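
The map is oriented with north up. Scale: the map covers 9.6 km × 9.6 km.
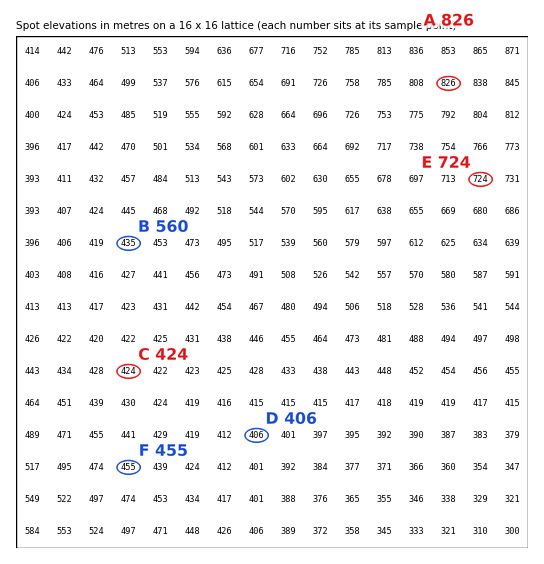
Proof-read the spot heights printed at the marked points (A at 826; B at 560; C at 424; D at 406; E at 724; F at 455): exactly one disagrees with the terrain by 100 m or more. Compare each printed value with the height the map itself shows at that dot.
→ B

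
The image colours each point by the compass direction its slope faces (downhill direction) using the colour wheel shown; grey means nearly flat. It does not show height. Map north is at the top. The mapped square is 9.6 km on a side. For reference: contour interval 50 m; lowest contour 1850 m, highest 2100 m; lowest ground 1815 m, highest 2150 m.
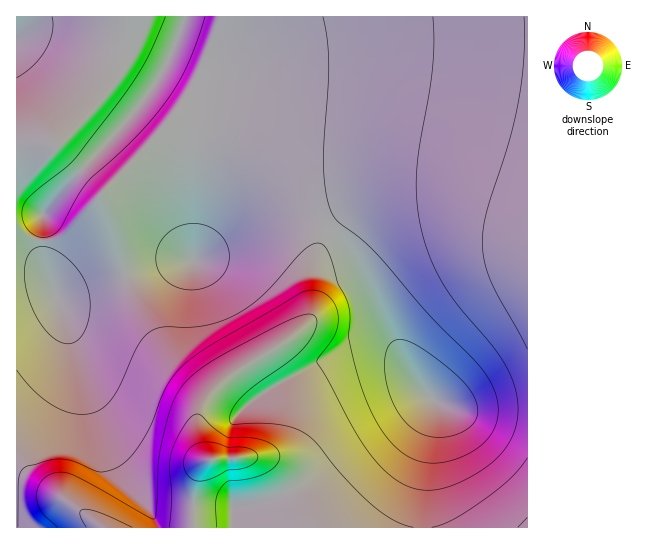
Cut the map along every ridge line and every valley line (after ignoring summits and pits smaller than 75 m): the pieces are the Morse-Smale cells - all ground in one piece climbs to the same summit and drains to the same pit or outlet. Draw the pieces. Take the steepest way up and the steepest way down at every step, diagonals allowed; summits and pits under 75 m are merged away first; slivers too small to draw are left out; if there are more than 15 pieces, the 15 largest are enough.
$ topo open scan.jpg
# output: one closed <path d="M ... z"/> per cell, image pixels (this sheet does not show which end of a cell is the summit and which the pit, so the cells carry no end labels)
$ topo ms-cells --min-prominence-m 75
<path d="M527 16l-510 0-1 474 22 2 23 5 41 31 89 0 2-2 2-41 6-19 7-5-7-11-4-16 0-15 3-9 8-13 15-16 67-42 18-17 4-11-1-33 4-17 12-28 15-17 27-15 17-5 28-4 45 4 66 20 3-1z"/><path d="M430 192l-44 4-27 9-17 11-15 17-12 28-4 17 1 33-4 11-18 17-60 37-22 21-8 13-3 9 2 23 9 19-7 5-6 19-2 43 335-1 0-310-57-18z"/><path d="M27 491l-11 0 1 37 84-1-40-30z"/>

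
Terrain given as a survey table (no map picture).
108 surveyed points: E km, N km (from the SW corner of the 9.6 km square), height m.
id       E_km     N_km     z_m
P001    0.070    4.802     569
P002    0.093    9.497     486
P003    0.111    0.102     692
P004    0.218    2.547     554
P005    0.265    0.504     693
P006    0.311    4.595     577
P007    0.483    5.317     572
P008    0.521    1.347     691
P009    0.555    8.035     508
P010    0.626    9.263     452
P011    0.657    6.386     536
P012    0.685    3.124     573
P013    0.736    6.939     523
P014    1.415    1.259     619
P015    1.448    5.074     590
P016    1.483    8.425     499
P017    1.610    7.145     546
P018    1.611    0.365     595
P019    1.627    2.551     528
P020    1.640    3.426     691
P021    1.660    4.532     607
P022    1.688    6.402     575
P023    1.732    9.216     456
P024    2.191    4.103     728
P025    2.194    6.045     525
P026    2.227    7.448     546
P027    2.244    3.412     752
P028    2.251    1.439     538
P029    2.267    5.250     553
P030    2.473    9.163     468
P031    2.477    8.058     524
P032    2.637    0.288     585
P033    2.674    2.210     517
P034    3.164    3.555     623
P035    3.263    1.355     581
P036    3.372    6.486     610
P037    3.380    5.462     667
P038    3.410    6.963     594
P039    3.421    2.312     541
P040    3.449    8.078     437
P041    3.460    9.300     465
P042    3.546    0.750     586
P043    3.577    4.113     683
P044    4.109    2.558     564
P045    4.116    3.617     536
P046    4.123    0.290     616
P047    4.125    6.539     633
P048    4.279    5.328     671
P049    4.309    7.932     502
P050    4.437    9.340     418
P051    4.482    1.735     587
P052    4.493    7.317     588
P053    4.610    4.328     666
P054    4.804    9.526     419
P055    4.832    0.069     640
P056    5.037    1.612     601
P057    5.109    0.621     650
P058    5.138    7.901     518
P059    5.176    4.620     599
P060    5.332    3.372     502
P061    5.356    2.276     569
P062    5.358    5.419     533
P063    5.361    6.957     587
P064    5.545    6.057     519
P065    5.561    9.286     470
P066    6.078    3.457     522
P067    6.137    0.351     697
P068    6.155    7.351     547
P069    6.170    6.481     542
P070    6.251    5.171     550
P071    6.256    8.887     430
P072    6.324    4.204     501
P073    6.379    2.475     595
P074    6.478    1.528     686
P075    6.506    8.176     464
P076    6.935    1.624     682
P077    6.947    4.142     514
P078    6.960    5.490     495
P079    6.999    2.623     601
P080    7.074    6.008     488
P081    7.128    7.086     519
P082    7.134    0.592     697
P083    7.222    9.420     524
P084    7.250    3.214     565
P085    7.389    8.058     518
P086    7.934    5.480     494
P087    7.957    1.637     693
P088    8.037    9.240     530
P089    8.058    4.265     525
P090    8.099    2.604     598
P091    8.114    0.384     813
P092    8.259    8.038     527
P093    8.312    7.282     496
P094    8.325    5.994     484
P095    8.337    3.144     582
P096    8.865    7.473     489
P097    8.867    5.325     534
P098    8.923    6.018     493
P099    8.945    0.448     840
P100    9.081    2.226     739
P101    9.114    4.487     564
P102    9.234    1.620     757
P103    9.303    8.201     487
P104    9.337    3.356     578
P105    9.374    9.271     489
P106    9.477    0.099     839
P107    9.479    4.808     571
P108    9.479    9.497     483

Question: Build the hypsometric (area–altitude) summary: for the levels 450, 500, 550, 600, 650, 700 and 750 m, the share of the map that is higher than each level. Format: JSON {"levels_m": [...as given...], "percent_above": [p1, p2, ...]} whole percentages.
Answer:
{"levels_m": [450, 500, 550, 600, 650, 700, 750], "percent_above": [96, 82, 54, 29, 18, 8, 4]}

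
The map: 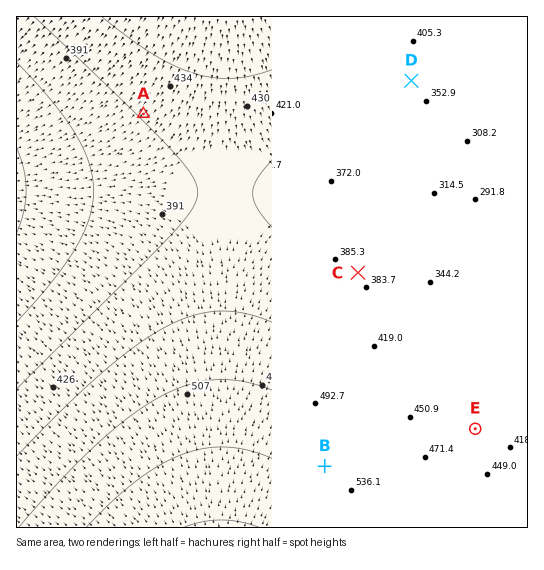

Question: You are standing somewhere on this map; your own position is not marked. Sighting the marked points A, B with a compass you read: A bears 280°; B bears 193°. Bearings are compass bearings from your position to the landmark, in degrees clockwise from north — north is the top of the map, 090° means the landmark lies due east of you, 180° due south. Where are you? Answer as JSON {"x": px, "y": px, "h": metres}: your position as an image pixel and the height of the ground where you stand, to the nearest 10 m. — {"x": 396, "y": 158, "h": 340}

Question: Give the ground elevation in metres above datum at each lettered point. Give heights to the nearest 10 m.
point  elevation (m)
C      380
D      370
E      420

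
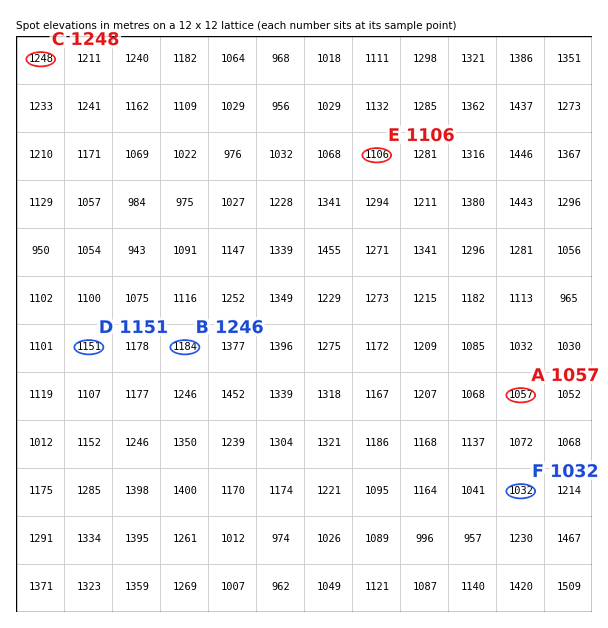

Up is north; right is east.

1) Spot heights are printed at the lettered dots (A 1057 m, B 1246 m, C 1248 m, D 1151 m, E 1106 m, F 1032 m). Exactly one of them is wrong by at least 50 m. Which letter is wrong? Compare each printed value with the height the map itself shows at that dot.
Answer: B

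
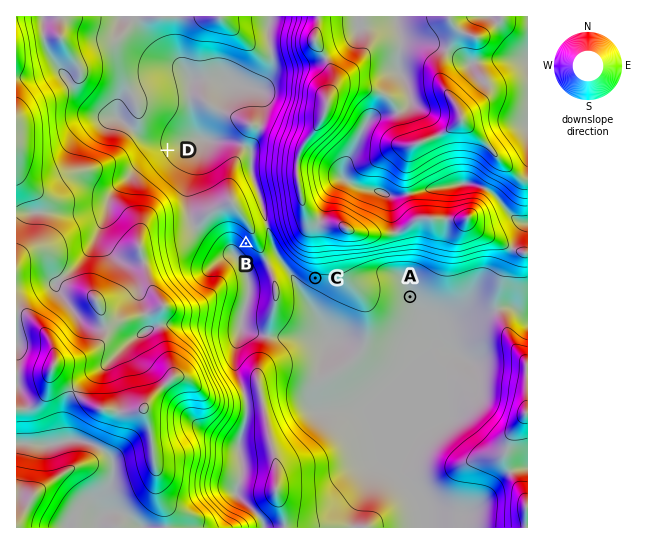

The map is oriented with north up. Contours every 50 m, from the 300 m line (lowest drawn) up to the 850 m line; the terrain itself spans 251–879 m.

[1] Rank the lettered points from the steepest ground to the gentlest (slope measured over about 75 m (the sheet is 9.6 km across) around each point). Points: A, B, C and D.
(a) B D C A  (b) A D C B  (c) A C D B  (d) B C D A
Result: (d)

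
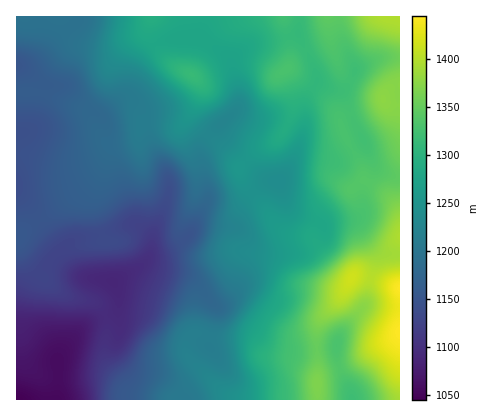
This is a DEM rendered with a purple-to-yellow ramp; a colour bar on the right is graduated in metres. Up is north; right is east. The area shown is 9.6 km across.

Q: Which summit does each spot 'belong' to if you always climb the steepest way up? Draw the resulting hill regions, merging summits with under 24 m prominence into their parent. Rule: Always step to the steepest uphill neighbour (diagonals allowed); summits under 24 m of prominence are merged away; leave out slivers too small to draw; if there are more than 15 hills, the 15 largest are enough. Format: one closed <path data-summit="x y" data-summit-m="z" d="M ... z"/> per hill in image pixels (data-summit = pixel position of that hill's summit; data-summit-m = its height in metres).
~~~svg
<path data-summit="400 332" data-summit-m="1445" d="M338 16l-322 0 0 384 384 0 0-222-16-5-8-5-22-44-10-28-8-6 10-2 9-16 0-4-15-34z"/><path data-summit="192 74" data-summit-m="1314" d="M194 38l-28 2-14 6-13 14-13 34-25 20 3 1 20-12 14 3 6 8 9 36 13 22 3 20-5 18-10 20-4 27 4-4 24-9 14-14 16-32-8-40 1-12 8-12 27-24 3-8-1-14-8-28-22-17z"/><path data-summit="400 16" data-summit-m="1399" d="M400 16l-62 0 2 18 15 34 0 4-8 14-5 4-6 0 8 6 10 28 22 44 8 5 14 4 2-1z"/>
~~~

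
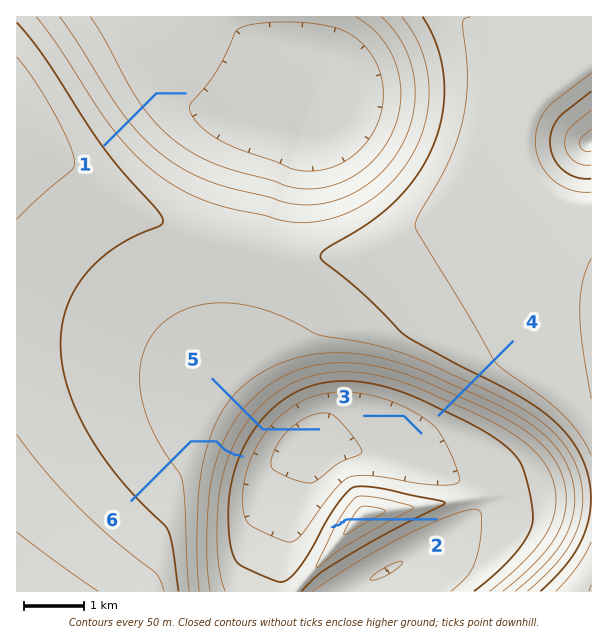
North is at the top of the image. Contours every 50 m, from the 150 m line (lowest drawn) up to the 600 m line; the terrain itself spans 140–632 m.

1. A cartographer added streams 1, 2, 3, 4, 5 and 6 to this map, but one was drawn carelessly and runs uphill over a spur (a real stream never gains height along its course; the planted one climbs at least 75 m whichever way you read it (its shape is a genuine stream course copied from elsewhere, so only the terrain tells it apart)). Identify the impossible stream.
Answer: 2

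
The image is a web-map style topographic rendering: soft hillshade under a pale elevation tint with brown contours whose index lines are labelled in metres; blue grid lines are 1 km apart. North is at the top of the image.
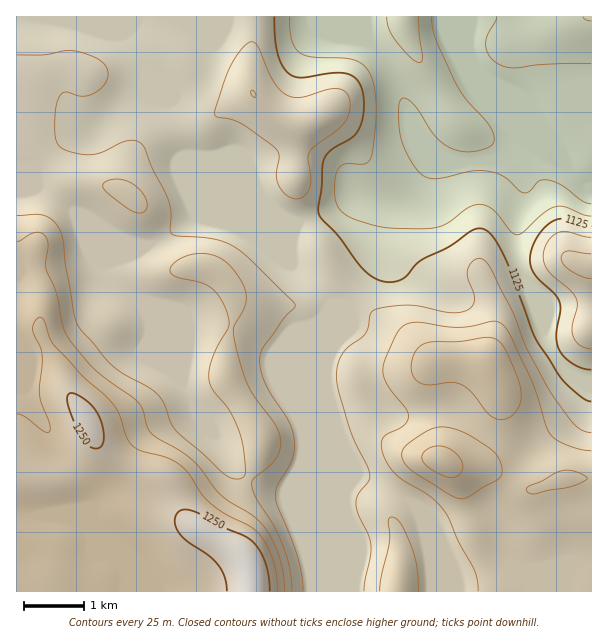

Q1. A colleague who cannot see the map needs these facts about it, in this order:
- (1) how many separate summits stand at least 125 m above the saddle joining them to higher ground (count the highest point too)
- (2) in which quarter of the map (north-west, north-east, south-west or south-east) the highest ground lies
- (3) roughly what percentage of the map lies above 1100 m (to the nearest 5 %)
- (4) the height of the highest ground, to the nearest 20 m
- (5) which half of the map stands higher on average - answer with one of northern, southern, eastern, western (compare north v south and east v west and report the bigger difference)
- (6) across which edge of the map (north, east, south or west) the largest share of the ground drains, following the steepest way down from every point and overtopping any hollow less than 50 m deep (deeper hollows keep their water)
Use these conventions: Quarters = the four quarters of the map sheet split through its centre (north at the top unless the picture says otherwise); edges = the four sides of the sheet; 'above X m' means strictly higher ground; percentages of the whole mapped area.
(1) Counting only tops that stand 125 m proud, the map has 1 summit.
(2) The highest ground is in the south-west quarter.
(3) Ground above 1100 m makes up about 85 % of the sheet.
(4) The highest point reaches roughly 1280 m.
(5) On average the southern half of the map is the higher ground.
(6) The largest share of the runoff leaves by the eastern edge.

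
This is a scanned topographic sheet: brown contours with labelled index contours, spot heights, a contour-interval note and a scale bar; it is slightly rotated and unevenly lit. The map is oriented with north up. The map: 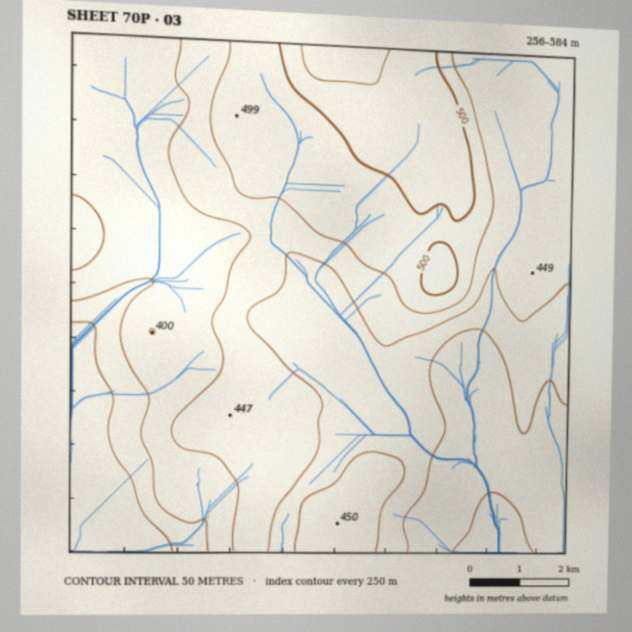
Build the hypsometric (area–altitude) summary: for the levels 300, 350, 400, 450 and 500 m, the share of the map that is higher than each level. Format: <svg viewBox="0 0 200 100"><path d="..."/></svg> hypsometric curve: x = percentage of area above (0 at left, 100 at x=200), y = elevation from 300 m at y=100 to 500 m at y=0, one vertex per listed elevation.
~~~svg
<svg viewBox="0 0 200 100"><path d="M189 100l-27-25-64-25-56-25-25-25"/></svg>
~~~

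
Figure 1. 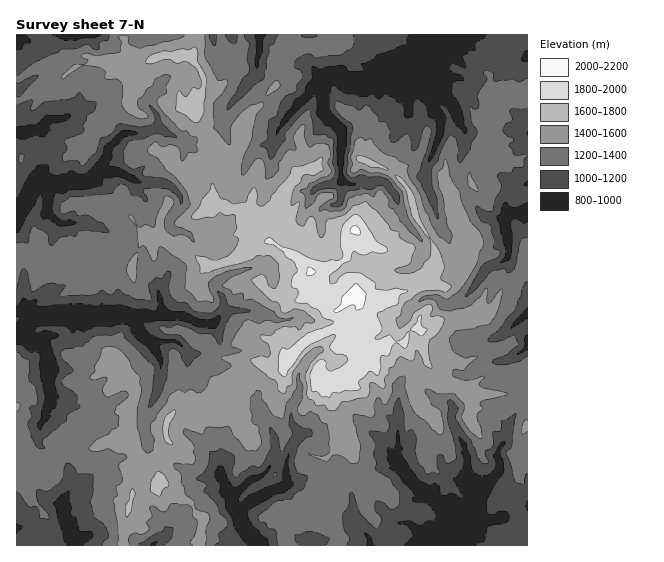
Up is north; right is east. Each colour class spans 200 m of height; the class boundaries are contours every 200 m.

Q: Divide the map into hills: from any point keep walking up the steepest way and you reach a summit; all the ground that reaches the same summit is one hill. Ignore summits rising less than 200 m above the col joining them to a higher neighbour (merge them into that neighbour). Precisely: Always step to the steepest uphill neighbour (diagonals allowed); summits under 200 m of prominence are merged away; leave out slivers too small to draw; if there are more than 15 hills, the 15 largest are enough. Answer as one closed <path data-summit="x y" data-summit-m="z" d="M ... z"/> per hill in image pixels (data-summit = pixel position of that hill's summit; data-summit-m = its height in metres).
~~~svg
<path data-summit="351 296" data-summit-m="2074" d="M527 34l-266 0-5 41-27 30-5 10-1 8-5 4-8 3-9 8-10 4-6 0-24-13-18 4-20 1-6-8-10-4-17-1-20-6 10-19-1-16 5-5 0-8-3-6 10-2 4-11-2-13-77 0 1 511 511-1z"/><path data-summit="189 109" data-summit-m="1709" d="M259 34l-116 0-8 7-14 2-12-2-7-7-8 0 1 14-3 8-5 5-6 0 3 6 0 8-5 5 0 21-10 14 21 6 17 1 10 4 6 8 20-1 18-4 24 13 6 0 10-4 9-8 8-3 5-4 1-8 5-10 27-30z"/><path data-summit="355 229" data-summit-m="2040" d="M381 181l-10 2-13-1-5 3-10-4-2 2-1 18-3 4-11 1-6 5 1 28 26 28 15-4 20 7 25 0 10-7 7-14 0-5-20-25-9-26-10-11z"/>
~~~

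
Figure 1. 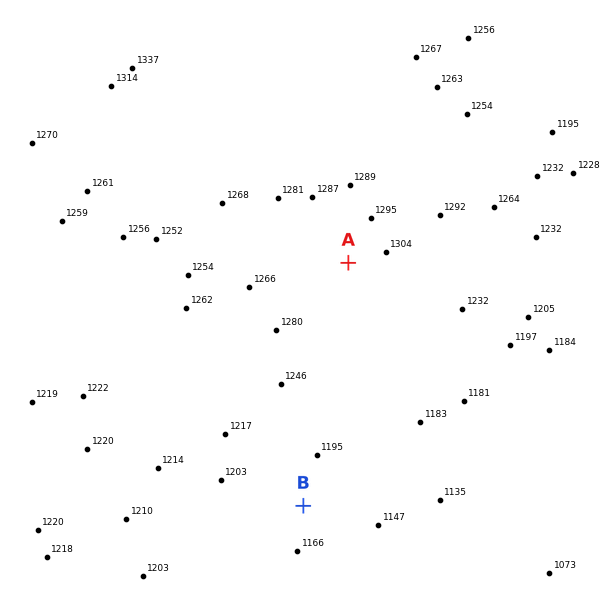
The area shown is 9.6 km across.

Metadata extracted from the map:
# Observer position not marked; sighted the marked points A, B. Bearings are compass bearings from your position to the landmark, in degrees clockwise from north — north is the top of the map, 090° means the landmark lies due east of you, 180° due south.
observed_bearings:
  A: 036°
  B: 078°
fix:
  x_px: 148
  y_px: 539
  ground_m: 1205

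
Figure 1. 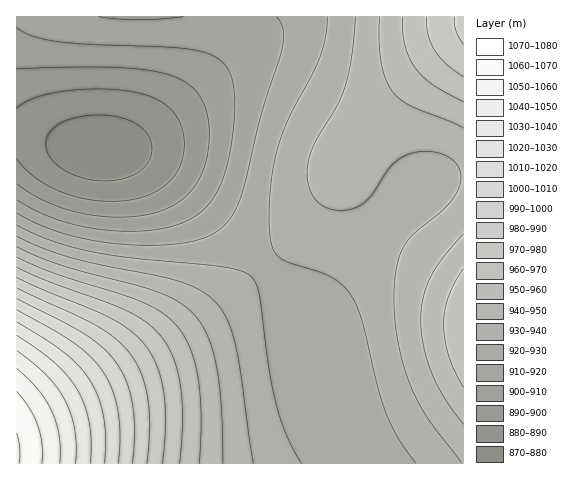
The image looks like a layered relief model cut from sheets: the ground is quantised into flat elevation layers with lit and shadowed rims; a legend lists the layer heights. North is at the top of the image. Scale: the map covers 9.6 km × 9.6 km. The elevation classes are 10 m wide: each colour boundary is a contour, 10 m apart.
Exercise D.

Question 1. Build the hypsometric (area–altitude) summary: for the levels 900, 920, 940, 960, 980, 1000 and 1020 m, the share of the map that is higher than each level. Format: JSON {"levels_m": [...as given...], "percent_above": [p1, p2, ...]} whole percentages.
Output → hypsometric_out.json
{"levels_m": [900, 920, 940, 960, 980, 1000, 1020], "percent_above": [87, 73, 39, 18, 11, 8, 5]}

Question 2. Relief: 875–1070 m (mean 940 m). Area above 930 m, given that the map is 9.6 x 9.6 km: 52.7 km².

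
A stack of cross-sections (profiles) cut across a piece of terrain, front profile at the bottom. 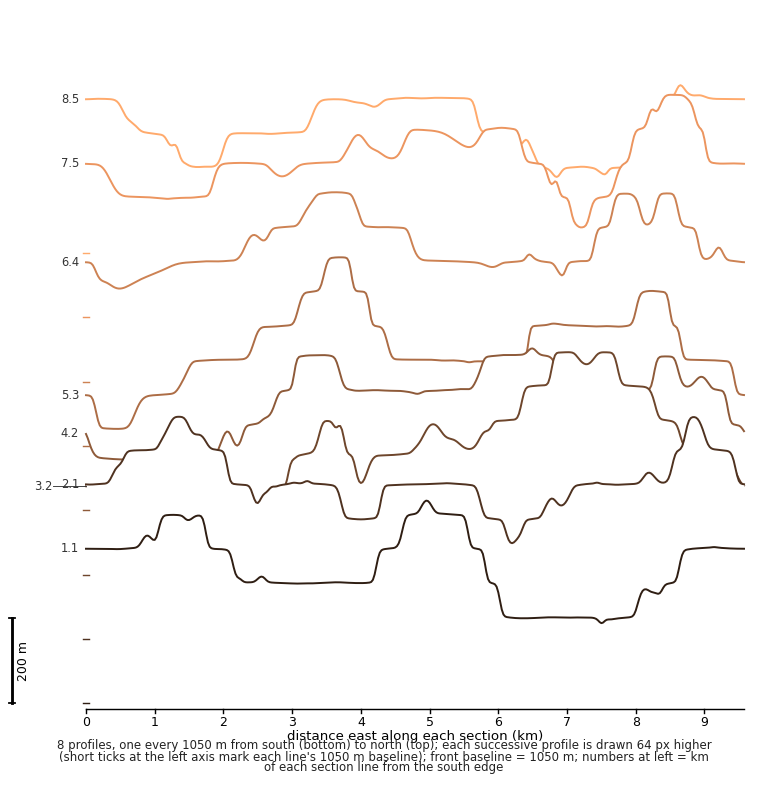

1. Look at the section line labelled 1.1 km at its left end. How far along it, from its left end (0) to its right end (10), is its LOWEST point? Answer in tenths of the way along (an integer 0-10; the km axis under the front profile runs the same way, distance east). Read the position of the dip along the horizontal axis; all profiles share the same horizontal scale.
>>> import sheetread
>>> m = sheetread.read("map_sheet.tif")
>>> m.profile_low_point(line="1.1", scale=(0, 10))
8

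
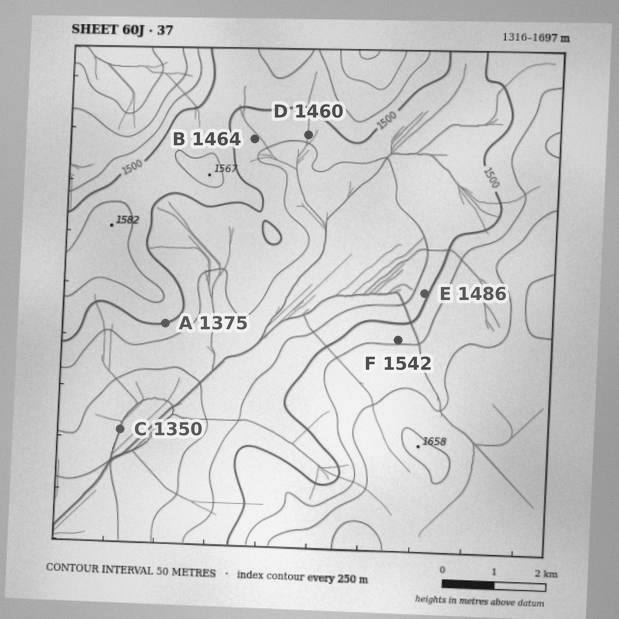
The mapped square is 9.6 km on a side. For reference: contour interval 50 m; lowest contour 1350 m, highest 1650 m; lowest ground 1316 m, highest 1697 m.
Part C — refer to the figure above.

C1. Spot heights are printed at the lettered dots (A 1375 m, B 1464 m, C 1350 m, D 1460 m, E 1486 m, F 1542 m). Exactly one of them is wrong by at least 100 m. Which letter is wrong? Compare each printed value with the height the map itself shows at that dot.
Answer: A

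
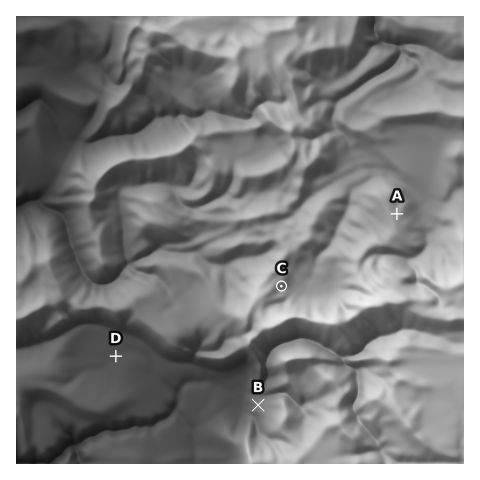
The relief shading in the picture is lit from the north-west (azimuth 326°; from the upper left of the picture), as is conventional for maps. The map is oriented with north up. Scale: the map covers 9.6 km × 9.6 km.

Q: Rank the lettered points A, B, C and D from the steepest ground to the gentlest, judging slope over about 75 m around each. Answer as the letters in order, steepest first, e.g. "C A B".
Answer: B C A D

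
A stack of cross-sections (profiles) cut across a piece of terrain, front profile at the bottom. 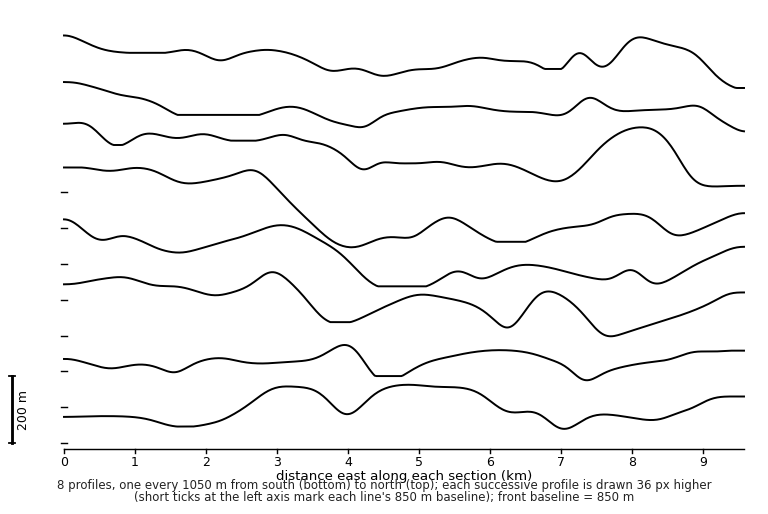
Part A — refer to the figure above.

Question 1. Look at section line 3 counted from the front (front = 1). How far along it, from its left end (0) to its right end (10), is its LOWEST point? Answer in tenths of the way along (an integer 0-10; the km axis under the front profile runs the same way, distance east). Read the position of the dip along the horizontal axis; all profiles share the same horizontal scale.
8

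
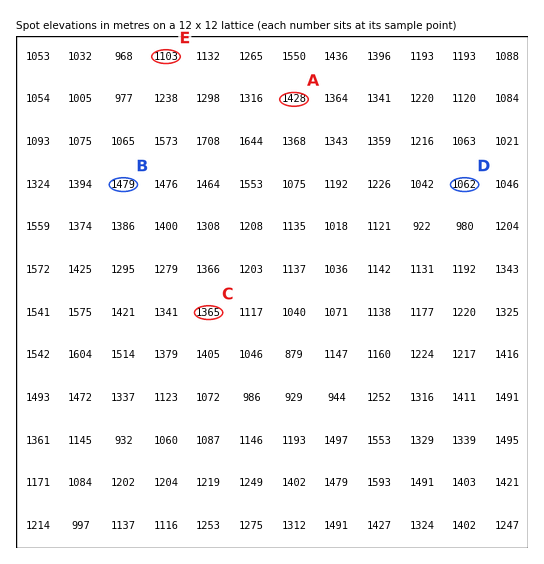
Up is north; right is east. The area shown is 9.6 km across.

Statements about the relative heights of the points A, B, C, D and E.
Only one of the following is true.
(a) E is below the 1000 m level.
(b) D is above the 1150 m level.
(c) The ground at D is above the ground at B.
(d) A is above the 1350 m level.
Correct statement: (d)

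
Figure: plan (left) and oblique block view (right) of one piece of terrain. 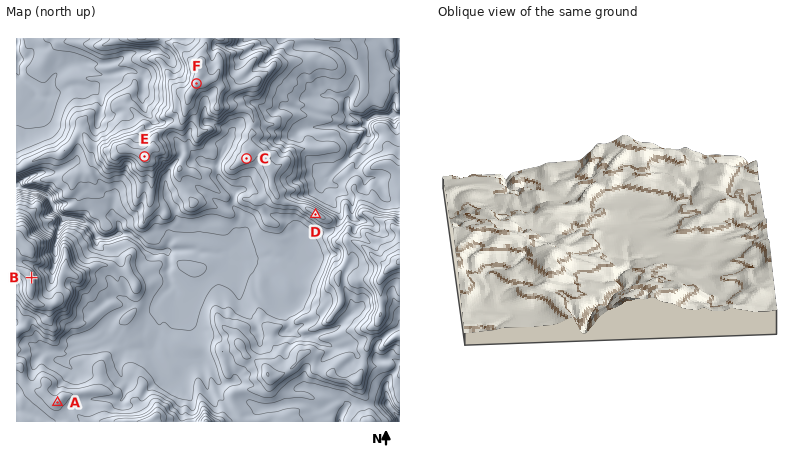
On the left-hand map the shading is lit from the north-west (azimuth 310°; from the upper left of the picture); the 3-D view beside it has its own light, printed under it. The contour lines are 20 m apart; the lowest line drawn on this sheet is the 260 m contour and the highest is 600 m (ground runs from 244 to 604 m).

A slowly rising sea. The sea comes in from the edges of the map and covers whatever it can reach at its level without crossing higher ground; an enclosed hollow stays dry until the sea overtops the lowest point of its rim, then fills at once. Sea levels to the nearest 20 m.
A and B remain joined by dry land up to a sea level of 420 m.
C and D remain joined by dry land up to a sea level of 440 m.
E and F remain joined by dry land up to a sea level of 500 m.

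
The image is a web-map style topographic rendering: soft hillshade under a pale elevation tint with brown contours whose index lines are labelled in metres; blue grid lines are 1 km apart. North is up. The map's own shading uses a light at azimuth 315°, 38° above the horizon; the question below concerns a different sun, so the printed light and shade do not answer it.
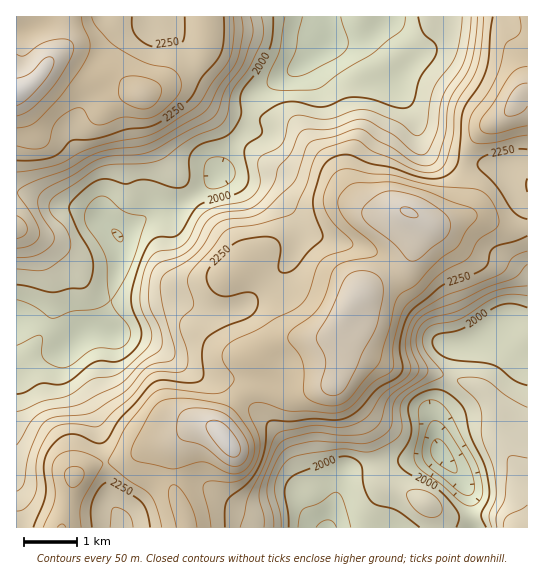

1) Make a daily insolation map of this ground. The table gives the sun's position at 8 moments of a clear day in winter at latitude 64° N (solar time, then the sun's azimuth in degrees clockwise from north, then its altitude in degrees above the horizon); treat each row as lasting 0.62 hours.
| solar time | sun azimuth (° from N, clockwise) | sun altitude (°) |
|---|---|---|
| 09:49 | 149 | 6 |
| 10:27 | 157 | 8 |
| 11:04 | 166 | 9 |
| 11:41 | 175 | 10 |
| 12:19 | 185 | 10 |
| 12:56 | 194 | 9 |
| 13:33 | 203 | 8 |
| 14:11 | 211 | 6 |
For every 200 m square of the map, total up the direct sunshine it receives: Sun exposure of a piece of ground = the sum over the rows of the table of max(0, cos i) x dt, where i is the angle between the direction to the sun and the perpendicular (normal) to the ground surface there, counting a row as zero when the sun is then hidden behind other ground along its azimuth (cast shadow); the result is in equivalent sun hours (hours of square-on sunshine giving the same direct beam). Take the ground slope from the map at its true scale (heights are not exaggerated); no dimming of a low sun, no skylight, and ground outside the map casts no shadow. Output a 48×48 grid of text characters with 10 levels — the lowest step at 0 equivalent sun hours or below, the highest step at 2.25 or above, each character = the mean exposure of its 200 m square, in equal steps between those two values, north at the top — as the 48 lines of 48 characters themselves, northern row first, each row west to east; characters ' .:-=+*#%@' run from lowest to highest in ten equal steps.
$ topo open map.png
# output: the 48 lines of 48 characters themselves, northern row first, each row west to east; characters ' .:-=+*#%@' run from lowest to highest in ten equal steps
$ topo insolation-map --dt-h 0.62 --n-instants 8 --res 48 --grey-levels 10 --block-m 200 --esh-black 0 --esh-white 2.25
=--::::..:---------::::::--:::-==-:::--::::::.:-
:.  ......::::::--------:::::::---...---:::::..:
     :::.......:-----===-::::..::....:-:.:::::.:
.  .:==:.     ..:-====+=-::..     .:::.....:::..
  .-++=::.     .:=+***+=-:.        ...    ..::. 
 .-++=---:.   ..-=*###+-:                  ...  
.-+*+===--:...:-=+**#+-:                   ... .
+***++==-----=++++++=:.                      ..-
#**++==-=+*#**###*+=-:..                ..   .-=
#*+++===+*#%%%%%%#*+=-:::.              .:...-+*
*+====+**##%@@@%%%#*=--:::              .:-=+#%%
++=-=+*%@@%%@@%%##*+-:.....              .=#%%%#
***++*%@@@@@%#*++==--:   ...             .=*##*+
#%%%%%@@@%%%#+=-:::::::. ....            .-===--
#%%%@%%##***+=-:...   .::.::.             ...:::
**##%%#**+==++=-:       .......              .:-
-=+*****++=-====:         ......             .:-
.:--====+===---:.        .::--::.::.       ....-
  ...::-=++-:..          .:-=+==---=-:.  .:::...
..   ...:==:.            .:-=+**+=====-::-===-::
+=-:..  .:-:     .      ..:::-=*#*+====+==+**+==
%#++=:.  .:.        ..:::::.    :=+==-=+*+=++***
%#*+=-:.....        .:---::.      :===+***+=-=+#
#*++=--:.....     ..:----:....    .:=++***++===+
**+==--::...:..::----=--::.:::.  .:-=+**#*##%%#*
**++===-:..::----==++=-::::::...::-=+*####%@@@@%
*+++++=-:::------=+++=-:.......:---=*%%%#%%@@@%%
=======-::-===::::--::...    .:===-=*%@@%%%%#+++
::------:::-==-:....        .:-=---=*#%%%%#*=---
..:--:..   .::--:..    .....:----===+++***+=--::
...:.         .--:.   .:---------===-:::---::::-
...             .::::::-====-----=-::.   ....::-
..                :-==----------===::.       .::
..                 .-----:--:::-+*#***+-.    ...
..                  .::::::----+#%@@@@@%*=:.   .
                     :-----=+**####%@@%#**+-:.  
                     :-+++*#%@@%#++===+++++=-:. 
            .:::.    .:=*%%@@@@%*+=:::=++=---::.
..         .:::---:   .-*@@@@@@%**+=:-=++=--::::
...      ..::--=+++:  .-*@@@%@@@%##*+==--++=-:::
...      .:--===+**+-:-+*%###@@@@%#*+=..:=++=:::
.:..    :---==+++*#%#*******####*+=--    :=++-::
::-:..:-+++=====+*#%@@#*++++++=--::.      -==-::
::-===+****+=-::-=+#@@#+======----:.      .---::
..:-=+*++*##+=::::=+**=-:--=-=---==-:      :--:.
 ..::=====+*+=-:.::===:..:-++==--=+++-:.    ...:
....:-----=====-:::---:.::-+++=--=++***=:....  .
....::::--------:::--------====--==++**+==+*+:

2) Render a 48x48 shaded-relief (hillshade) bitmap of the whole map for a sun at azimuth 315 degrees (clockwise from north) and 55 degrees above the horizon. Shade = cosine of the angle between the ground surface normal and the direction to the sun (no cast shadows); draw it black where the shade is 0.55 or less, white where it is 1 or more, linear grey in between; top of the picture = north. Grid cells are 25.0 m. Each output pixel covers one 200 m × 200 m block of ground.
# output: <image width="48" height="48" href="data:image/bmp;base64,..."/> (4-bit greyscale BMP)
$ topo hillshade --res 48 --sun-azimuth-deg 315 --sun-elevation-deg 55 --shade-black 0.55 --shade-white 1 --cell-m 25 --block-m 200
<image width="48" height="48" href="data:image/bmp;base64,Qk32BAAAAAAAAHYAAAAoAAAAMAAAADAAAAABAAQAAAAAAIAEAAATCwAAEwsAABAAAAAAAAAAAAAAABEREQAiIiIAMzMzAERERABVVVUAZmZmAHd3dwCIiIgAmZmZAKqqqgC7u7sAzMzMAN3d3QDu7u4A////ALzcl1aImqqqh2ZndURWaKqYiId3d4vNy7zcp1aImaqph3ZndUVmaJqYiIiHeKzdy8zMp0V4iJqph3ZlVVZ3eJqpiJqYeL3du8zLp0RneJqpiHZDI0aIiJqpmauoebzMu8y7qFRniImYd3YwADZ4eJqqmaqYiru7uszMuod4iIiId3YwABVmZomqmYiJqqq7qszcy6mqqZiHd3dRAARWVFZ3d2Vpqpqqqszdy6vMupmYeIh0AAJFVDNEVUNImZqqqczdy6vNy6qpiZl1QyIjRDNEREI3maqqmczdy7vN3Kqqqql2ZlMiMzRURERHmqupmczdzMzN3cu7u7l3d2VDMiJEREVnmqqpmczMzMzd7ty8u7qYd4d2VCEjIiRniZqpmbu8zMzN7tzLu7upiJmZh1IREAA2iJmZmau7zMvN7uy7u7qpmZqqqXQiEAAViaqZmaqqvMu97tzMu6qZmZqrqpdUMhJGmqqpmZmZvMy83tzMu6qZmJmqqph1VERomqqpmamIm8y83dy7u7uqmZmamZh2UzRomqqqmaqIiaurzcy6q7u7qqqqqZmGQgFHiImaqbqYeJmZq7u7qrvMu7u7upiHQQAkVWeZqqqYh4iJqqq7qqq7y7vMy5iHUgACMzV4mYmId3eJqqqrqpmau7u8zKmHZCACMiJGeHiHd3eKvLqqqZiImqq7zLqHZUISMyETRXd3d3eKzMuqqph4iaq7vMuYd2QjRDERNHd3eHZ6zdy7u6mIiZq7vMupmHVDRVQzRWZneHd5zd3N3MqYiJm7zMy6qYdUVWZlVUVWd3d5zd3d7dypmImrzMy7qZhlVWZmZUVWZ3eJvNzN7dy6qZmru7upmZh2VVVmZlVnd3iJq8u83dzLuqmqqpmIiYiHZmVmd3ZnhniImru83d3MzLqqqZiZmYiId3ZniIdnh2eIiJmr3d3N3Lu7qqqqqZmZmYh3iYdWZmaIh4iJvN3d3cu7u7u7u6qZqqmImXZURFZ4iHh3irzN3czMzLu7y7qqqqqImWVDMzVnh3iHZ5vMzMzMzLu8y6u8y6mZmlQzIiNWZneHZ4mru7vMzLu7uqrN25mZmlVDMhEkRFZ3Zniru7zMzLqqqprN25d4iXZVVDESMzNFVWebvMzMzMqZqZrN3JZVZ3d2d2QjMyEjNFaKq8zMzdypmZrM3KdURWZmeIdUVCESI0VpqrvLzNy5mZq8zMqFREVVaJl2VTISIzRoqru7vMy6qqq8zNy5djRFZ5mYdlQzMzNYq7u7u8y6qru83d3bmFREV4mZmYZUQyI2mru7u7uqqru83d3duZdUV4maqph2ZCETaKu7u7qZmau83t3dy8uFRomaqqqYdjEBRXmrvLqpmau83d3MzLynVXmaqqqpl1MRNFeavMu6mZq7zd3Lu7zKdmiZmaqqqXQiM0Z4m7u7upmrvN3LurvLqHiZmaqqqXUzREZ4iaqqu6mZrNzLqpq7qXiZmZmqqYZEREZ4iamZq7qZq8zLqomqqHiZiJmaqYZEVVV4iamIm7uZm8zLug=="/>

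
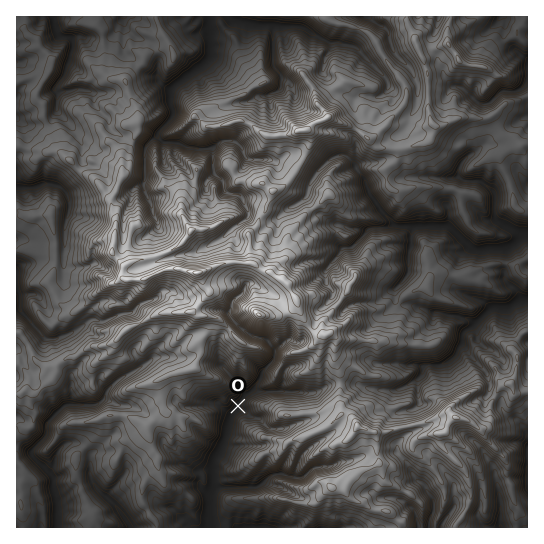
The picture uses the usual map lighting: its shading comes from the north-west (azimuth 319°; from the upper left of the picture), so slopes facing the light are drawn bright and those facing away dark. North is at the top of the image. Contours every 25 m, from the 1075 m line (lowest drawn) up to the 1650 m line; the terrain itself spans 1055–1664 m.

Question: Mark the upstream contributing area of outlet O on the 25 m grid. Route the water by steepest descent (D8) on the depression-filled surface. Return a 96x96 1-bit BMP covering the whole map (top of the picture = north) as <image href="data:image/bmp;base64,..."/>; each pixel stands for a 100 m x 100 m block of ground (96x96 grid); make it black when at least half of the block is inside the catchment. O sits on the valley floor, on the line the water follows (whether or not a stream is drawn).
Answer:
<image width="96" height="96" href="data:image/bmp;base64,Qk2+BAAAAAAAAD4AAAAoAAAAYAAAAGAAAAABAAEAAAAAAIAEAAATCwAAEwsAAAIAAAAAAAAA////AAAAAAAAAAAAAAAAAAAAAAAAAAAAAAAAAAAAAAAAAAAAAAAAAAAAAAAAAAAAAAAAAAAAAAAAAAAAAAAAAAAAAAAAAAAAAAAAAAAAAAAAAAAAAAAAAAAAAAAAAAAAAAAAAAAAAAAAAAAAAAAAAAAAAAAAAAAAAAAAAAAAAAAAAAAAAAAAAAAAAAAAAAAAAAAAAAAAAAAAAAAAAAAAAAAAAAAAAAAAAAAAAAAAAAAAAAAAAAAAAAAAAAAAAAAAAAAAAAAAAAAAAAAAAAAAAAAAAAAAAAAAAAAAAAAAAAAAAAAAAAAAAAAAAAAAAAAAAAAAAAAAAAAAAAAAAAAAAAAAAAAAAAAAAAB/GAAAAAAAAAAAAAH/+AAAAAAAAAAAAH//+AAAAAAAAAAAAP//+AAAAAAAAAAAAf//+AAAAAAAAAAAAf//+AAAAAAAAAAAA///+AAAAAAAAAAAD///+AAAAAAAAAAAP///+AAAAAAAAAAAP///8AAAAAAAAAAAP///8AAAAAAAAAAAP///8AAAAAAAAAAAH///8AAAAAAAAAAAP///8AAAAAAAAAAAH///8AAAAAAAAAAAH///AAAAAAAAAAAAD//+AAAAAAAAAAAAD//8AAAAAAAAAAAAD//8AAAAAAAAAAAAf//4AAAAAAAAAAAAP//4AAAAAAAAAAAAH//4AAAAAAAAAAAAD//wAAAAAAAAAAAAD//wAAAAAAAAAAAAH//gAAAAAAAAAAAAH//AAAAAAAAAAAAAP/8AAAAAAAAAAAAAD/wAAAAAAAAAAAAAA/gAAAAAAAAAAAAAAAAAAAAAAAAAAAAAAAAAAAAAAAAAAAAAAAAAAAAAAAAAAAAAAAAAAAAAAAAAAAAAAAAAAAAAAAAAAAAAAAAAAAAAAAAAAAAAAAAAAAAAAAAAAAAAAAAAAAAAAAAAAAAAAAAAAAAAAAAAAAAAAAAAAAAAAAAAAAAAAAAAAAAAAAAAAAAAAAAAAAAAAAAAAAAAAAAAAAAAAAAAAAAAAAAAAAAAAAAAAAAAAAAAAAAAAAAAAAAAAAAAAAAAAAAAAAAAAAAAAAAAAAAAAAAAAAAAAAAAAAAAAAAAAAAAAAAAAAAAAAAAAAAAAAAAAAAAAAAAAAAAAAAAAAAAAAAAAAAAAAAAAAAAAAAAAAAAAAAAAAAAAAAAAAAAAAAAAAAAAAAAAAAAAAAAAAAAAAAAAAAAAAAAAAAAAAAAAAAAAAAAAAAAAAAAAAAAAAAAAAAAAAAAAAAAAAAAAAAAAAAAAAAAAAAAAAAAAAAAAAAAAAAAAAAAAAAAAAAAAAAAAAAAAAAAAAAAAAAAAAAAAAAAAAAAAAAAAAAAAAAAAAAAAAAAAAAAAAAAAAAAAAAAAAAAAAAAAAAAAAAAAAAAAAAAAAAAAAAAAAAAAAAAAAAAAAAAAAAAAAAAAAAAAAAAAAAAAAAAAAAAAAAAAAAAAAAAAAAAAAAAAAAAAAAAAAAAAAAAAAAAAAAAAAAAAAAAAAAAAAAAAAAAAAAAAAAAAAAAAAAAAAAAAAA="/>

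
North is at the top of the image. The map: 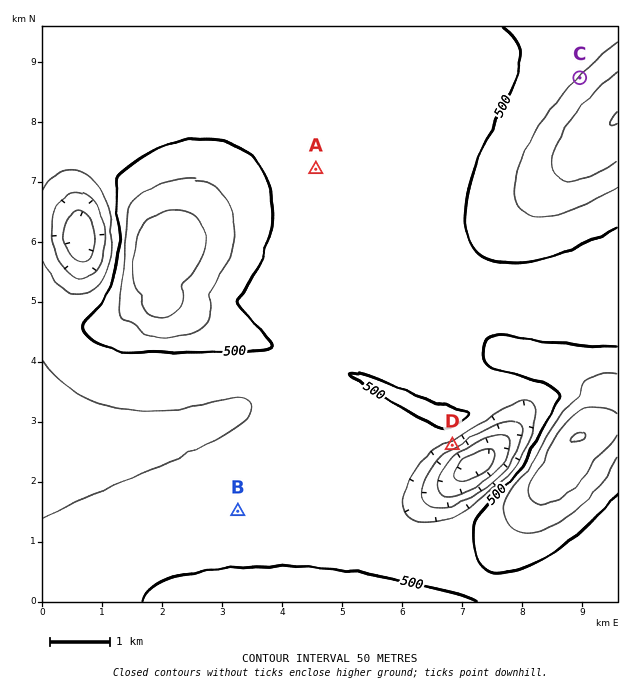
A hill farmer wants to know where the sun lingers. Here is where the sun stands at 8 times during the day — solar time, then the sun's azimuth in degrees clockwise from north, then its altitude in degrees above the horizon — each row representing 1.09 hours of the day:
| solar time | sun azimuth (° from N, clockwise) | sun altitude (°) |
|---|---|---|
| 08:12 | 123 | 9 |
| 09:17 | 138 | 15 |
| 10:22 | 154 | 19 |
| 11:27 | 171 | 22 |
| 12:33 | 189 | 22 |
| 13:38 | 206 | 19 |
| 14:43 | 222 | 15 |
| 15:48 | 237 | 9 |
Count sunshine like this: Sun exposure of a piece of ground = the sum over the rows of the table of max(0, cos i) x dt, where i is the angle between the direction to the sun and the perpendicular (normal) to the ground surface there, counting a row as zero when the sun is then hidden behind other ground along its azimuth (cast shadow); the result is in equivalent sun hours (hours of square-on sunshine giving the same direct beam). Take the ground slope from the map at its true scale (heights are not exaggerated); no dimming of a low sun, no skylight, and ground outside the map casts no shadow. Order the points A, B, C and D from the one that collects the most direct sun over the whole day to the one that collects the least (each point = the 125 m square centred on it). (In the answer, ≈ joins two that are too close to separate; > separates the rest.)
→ D > A ≈ B > C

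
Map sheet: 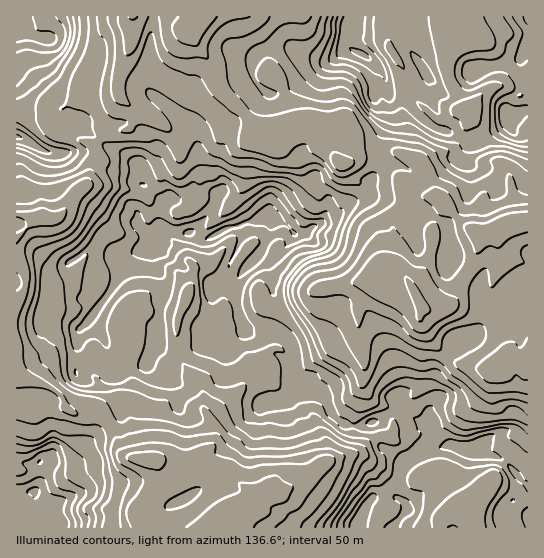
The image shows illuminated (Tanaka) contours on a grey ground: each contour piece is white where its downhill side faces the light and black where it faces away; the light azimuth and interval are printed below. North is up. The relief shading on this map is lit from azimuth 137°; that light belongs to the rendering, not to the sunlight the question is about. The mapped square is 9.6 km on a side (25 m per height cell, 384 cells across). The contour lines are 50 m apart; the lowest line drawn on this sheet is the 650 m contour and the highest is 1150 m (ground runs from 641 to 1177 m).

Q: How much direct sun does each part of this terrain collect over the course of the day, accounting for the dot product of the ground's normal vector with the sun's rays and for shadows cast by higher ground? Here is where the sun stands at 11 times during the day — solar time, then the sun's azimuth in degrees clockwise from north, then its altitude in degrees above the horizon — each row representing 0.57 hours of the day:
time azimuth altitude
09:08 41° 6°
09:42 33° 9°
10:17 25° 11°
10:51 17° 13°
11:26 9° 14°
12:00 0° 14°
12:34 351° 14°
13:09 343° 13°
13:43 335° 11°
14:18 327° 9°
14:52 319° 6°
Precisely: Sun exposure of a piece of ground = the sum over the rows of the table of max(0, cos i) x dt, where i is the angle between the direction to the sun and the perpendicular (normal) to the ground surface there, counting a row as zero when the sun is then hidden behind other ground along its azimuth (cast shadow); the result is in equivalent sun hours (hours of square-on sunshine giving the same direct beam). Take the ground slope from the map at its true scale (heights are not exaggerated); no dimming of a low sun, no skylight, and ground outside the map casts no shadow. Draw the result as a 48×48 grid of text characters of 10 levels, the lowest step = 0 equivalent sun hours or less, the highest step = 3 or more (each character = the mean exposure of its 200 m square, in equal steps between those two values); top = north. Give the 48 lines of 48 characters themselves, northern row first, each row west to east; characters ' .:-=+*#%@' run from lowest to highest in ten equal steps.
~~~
==+**+====++*=-::=*#****+***+++:------=-==-:::..
-=+*=--=+++++====*#***#*****+=+--=:--===----:-::
  ...:-=+==++++**++++**+=+****=**+-:====:-++==++
     .:==-+*++*##*--=+=::-=+*+..+%#-:=+==*%%#*+-
:   ..----+*=+##**----::..:::.   :*+::++=***+=:.
:.  .::::-++=++*++=----=-::.     .-+-:-+=--.  ..
:.  :::----==++++++:::-==-..    .::==::-=.   :--
 .:::---==::-=++++*=..:--:.     .:.:--:.:.  =@#+
:----===+*+:.:+++=+*+....           :=::..::=#%%
+====++==+**=::+*+--*-    ...        .+-++-==--.
@#+=-:-==--+##=-++++=::-===-:....      =*+**-..:
=@@%#=:-*%@%##*==+++-----==-::-::.       :=-   .
  +@@#+:-*@@%*+++***+##+====-::.:.       .      
      .:--+##*+++*%%%@@@%**#%-.:-=-:.   .:.     
       .-==-+*****#@@%%@@@@%###%#+-.::.    .    
       .:--=+*%@##@@%#@@@@%++%@#=--::.          
.     -+*#*::#%%+++==#@@%#***%%%*=---:.  .. ... 
     :=***#@*=:::+=:+%%###*****=:..:=++-.....   
.   .-+*#+++**++%%-*@@#++#%@@+=.   .---=+.      
-=***##%+-:=*+%@@+#@#-..:+#@+-:...::::.:=:     :
=%%@@%%++=--+=:::*+    . .-::::::..::----==:-=*#
+*%@@@*++++=--:     :.=-:.  ..:::....:-==+++***+
--+*%*-===-:. .    :-+=:.      .......:=--=*++=-
=-+=-:=--=-:::   .-+--         ...::  .--:-+=++=
=-=::-=--:   .:. **==.  :      .:::-:...::++=+++
:=-:-===+.  .-:..-=.-: .:.   .-++====::  :======
-*-=--=*-.  ::::-:  :--:-+-::--=+++==-::.:-==---
++===-*+..:---:-=-::-++=-*#=-=--=***=--=++===---
==-=+#+.:--=*+-=+=-=-+****##====-=*##++%@@#+=---
-:----..-=--====------==+*##+===-+**#%##%%#+=---
:..:-:..-=-=-:==--:-:....:+**===-=**#%%*=::::::-
-:::-::::-=+-:--::--:  :=-=+**+*==**#%%#:.  .:-:
-:::-=-::-+=----.....-::-=-*%@#*+++*##%@*-:::---
:. .:-=:-+: .-=-. .::.-====**%@*+**#%@@%%%*+--++
*+-   ..      .-=:.  :====++*+++**#@%##%@@%#%%#*
+++-            .  .:+**+-::-=-*#+*+++##*+#%%@@@
:---.    :::..:::..:---:::   =+*#%+:+**=--+#%%@@
*++**=--:::... .:-.:-:       .*#@@+::++++*#%@@#*
***#*%%#=.        ...     .   .-: .:---=#%@@@@@@
%#@@@**+-.                        ---==+%@@@+-++
@@@%#**+-        ...             .=##*+-:-+==++*
#%*++==+++:...:---:             --:*+:      .-++
=--.-==-=#%#+=+-:::..       .:-+***=..:-:.    =+
@%*=+**+==+==---==--:.    .:-=+##@#+-==-:.    :-
*+=#@%+-:-:::=++=-:::::.::-===*%%@*+**=:..:.:++-
.-=*=:  .-.-=+=-:.....-++++++*%%%-..++-:.---*#==
+=--====------:...:--===+***#%%%+:-+-:::==-=+=-=
--=+==--:-+--=:..:::==+**+++**+*--*+.:-=++==::=-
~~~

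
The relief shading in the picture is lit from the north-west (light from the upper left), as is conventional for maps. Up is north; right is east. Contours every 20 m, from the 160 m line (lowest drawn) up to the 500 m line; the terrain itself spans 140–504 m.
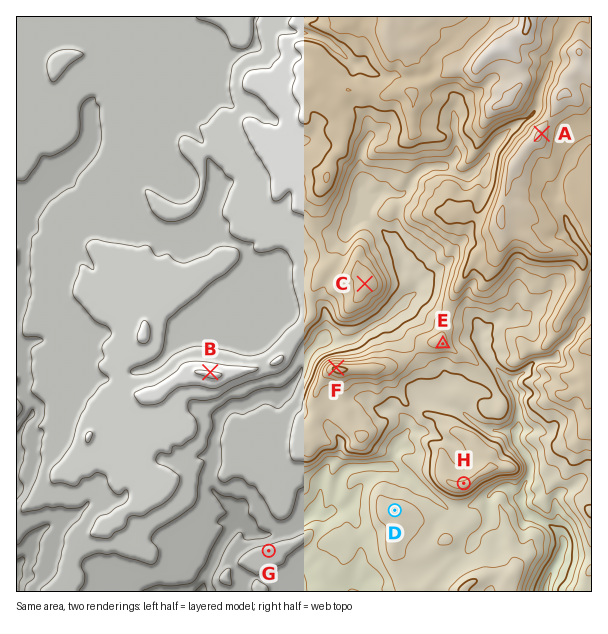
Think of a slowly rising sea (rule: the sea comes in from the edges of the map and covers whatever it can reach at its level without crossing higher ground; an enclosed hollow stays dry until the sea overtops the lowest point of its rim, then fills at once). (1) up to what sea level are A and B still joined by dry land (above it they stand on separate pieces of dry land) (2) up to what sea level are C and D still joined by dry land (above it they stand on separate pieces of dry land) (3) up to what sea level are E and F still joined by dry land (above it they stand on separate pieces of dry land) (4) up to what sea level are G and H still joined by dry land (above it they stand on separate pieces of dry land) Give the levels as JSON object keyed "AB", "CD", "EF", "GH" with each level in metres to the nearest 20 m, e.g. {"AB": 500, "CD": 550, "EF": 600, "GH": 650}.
{"AB": 320, "CD": 260, "EF": 340, "GH": 240}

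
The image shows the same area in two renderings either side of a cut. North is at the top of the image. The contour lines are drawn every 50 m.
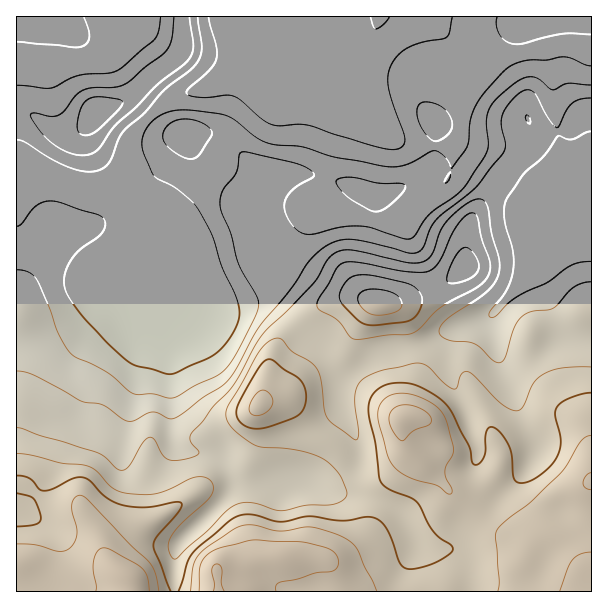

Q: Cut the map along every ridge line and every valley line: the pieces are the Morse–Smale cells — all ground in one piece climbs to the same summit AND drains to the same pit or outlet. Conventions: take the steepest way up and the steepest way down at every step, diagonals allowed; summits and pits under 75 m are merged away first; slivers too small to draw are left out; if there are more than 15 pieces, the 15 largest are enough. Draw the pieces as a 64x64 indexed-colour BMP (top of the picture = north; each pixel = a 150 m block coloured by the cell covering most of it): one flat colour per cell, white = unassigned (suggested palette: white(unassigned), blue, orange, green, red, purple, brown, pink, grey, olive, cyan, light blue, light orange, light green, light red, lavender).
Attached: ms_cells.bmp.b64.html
<image width="64" height="64" href="data:image/bmp;base64,Qk12CAAAAAAAAHYAAAAoAAAAQAAAAEAAAAABAAQAAAAAAAAIAAATCwAAEwsAABAAAAAAAAAA////ALR3HwAOf/8ALKAsACgn1gC9Z5QAS1aMAMJ34wB/f38AIr28AM++FwDox64AeLv/AIrfmACWmP8A1bDFADMzMzMzMzMzM3d3d3d3d3d3d3d3d3d3d3ciIiIiIiIiMzMzMzMzMzMzd3d3d3d3d3d3d3d3d3d3dyIiIiIiIiIzMzMzMzMzMzN3d3d3d3d3d3d3d3d3d3d3IiIiIiIiIjMzMzMzMzMzM3d3d3d3d3d3d3d3d3d3d3ciIiIiIiIiMzMzMzMzMzMzd3d3d3d3d3d3d3d3d3d3ciIiIiIiIiIzMzMzMzMzMzN3d3d3d3d3d3d3d3d3IiIiIiIiIiIiIjMzMzMzMzMzMzd3d3d3d3d3d3d3d3ciIiIiIiIiIiIiMzMzMzMzMzMzM3d3d3d3d3d3d3d3ciIiIiIiIiIiIiIzMzMzMzMzMzMzN3d3d3d3d3d3d3dyIiIiIiIiIiIiIjMzMzMzMzMzMzMzd3d3d3d3d3d3dyIiIiIiIiIiIiIiMzMzMzMzMzMzMzM3d3d3d3d3d3IiIiIiIiIiIiIiIiIzMzMzMzMzMzMzMzN3d3d3dyIiIiIiIiIiIiIiIiIiIjMzMzMzMzMzMzMzM1VVVVVVUiIiIiIiIiIiIiIiIiIiMzMzMzMzMzMzMzMzVVVVVVVVUiIiIiIiIiIiIiIiIiIzMzMzMzMzMzMzMzVVVVVVVVVVIiIiIiIiIiIiIiIiIjMzMzMzMzMzMzMzVVVVVVVVVVUiIiIiIiIiIiIiIiIiMzMzMzMzMzMzVVVVVVVVVVVVVSIiIiIiIiIiIiIiIiIzMzMzMzMzMzVVVVVVVVVVVVVVIiIiIiIiIiIiIiIiIjMzMzMzMzMzNVVVVVVVVVVVVVIiIiIiIiIiIiIiIiIiMzMzMzMzMzM1VVVVVVVVVVVVUiIiIiIiIiIiIiIiIiIzMzMzMzMzMzVVVVVVVVVVVVUiIiIiIiIiIiIiIiIiIjMzMzMzMzMzNVVVVVVVVVVVVSIiIiIiIiIiIiIiIiIiMzMzMzMzMzM1VVVVVVVVVVVVIiIiIiIiIiIiIiIiIiIzMzMzMzMzMzVVVVVVVVVVVVUiIiIiIiIiIiIiIiIiIjMzMzMzMzMzNVVVVVVVVVVVVEIiIiIiIiIiIiIiIiIiMzMzMzMzMzM1VVVVVVVVVVVUREIiIiIiIiIiIiIiIiIzMzMzMzMzMzVVVVVVVVVVVURERCIiIiIiIiIRESIiIhMzMzMzMzMzNVVVVVVVVVVVREREREQiIiIiIREREiIiEREzMzMzMzM1VVVVVVVVVVRERERERERCIiIhEREREREREREzMzMzMzVVVVVVVVVVRERERERERERCIiEREREREREREREzMzMzNVVVVVVVVVREREREREREREREIRERERERERERERMzMzNVVVVVVVVVRERERERERERERERBERERERERERERETMzM1VVEREURUREREREREREREREREQREREREREREREREzMzVREREREUREREREREREREREREREERERERERERERERERERERERERFERERERERERERERERERBERERERERERERERERERERERERREREREREREREREREREQRERERERERERERERERERERERFEREREREREREREREREREERERERERERERERERERERERERRERERERERERERERERERBEREREREREREREREREREREREUREREREREREREREREREQRERERERERERERERERERERERREREREREREREREREREREEREREREREREREREREREREREUREREREREREREREREREQRERERERERERERERERERERERREREQREURERERERERERBEREREREREREREREREREREREUERERERFEREREREREREERERERERERERERERERERERERERERERERREREREQRFEQRERERERERERERERERERERERERERERERERREREQRERFBERERFmZmYREREREREREREREREREREREREUREQREREREREWZmZmZmERERERERERERERERERERERERREERERERERFmZmZmZmYRERERERERERERERERERERERFBEREREREREWZmZmZmZhERERERERERERERERERERERERERERERERERZmZmZmZmERERERERERERERERERERERERERERERERERFmZmZmZmZhEREREREREREREREREREREREREREREREREWZmZmZmZmERERERERERERERERERERERERERERERERERZmZmZmZmZhERERERERERERERERERERERERERERERERFmZmZmZmZmYREREREREREREREREREREREREREREREREWZmZmZmZmZmYRERERERERERERERERERERERERERERERZmZmZmZmZmZmYRERERERERERERERERERERERERERERFmZmZmZmZmZmZmZhEREREREREREREREREREREREREREWZmZmZmZmZmZmZmZhERERERERERERERERERERERERERZohmZmZmZmZmZmZmYRERERERERERERERERERERERERGIiIiIiGZmZmZmZmZmEREREREREREREREREREREREREYiIiIiIhmZmZmZmZmZhERERERERERERERERERERERERiIiIiIiGZmZmZmZmZmZhERERFmERERERERERERERERGIiIiIiIZmZmZmZmZmZmZmZmZmZhEREREREREREREREYiIiIiIhmZmZmZmZmZmZmZmZmZmERERERERERERERER"/>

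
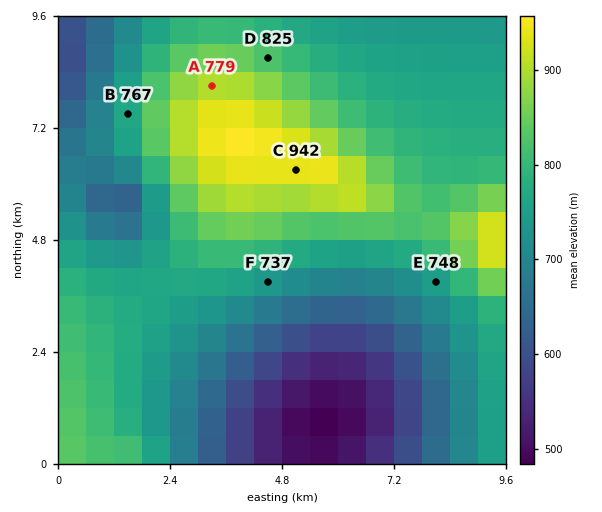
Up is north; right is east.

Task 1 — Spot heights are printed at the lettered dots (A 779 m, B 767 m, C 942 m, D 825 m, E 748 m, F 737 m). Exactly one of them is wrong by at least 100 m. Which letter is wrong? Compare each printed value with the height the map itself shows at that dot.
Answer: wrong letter A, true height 904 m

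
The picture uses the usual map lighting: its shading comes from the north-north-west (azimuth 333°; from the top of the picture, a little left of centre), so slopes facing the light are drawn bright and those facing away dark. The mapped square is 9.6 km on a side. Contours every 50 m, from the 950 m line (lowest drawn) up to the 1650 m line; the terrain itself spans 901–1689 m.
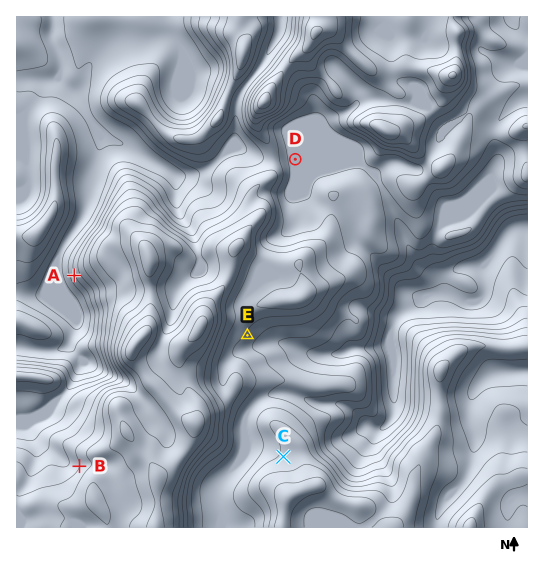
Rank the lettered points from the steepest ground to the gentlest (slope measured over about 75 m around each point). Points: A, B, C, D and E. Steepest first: A B E C D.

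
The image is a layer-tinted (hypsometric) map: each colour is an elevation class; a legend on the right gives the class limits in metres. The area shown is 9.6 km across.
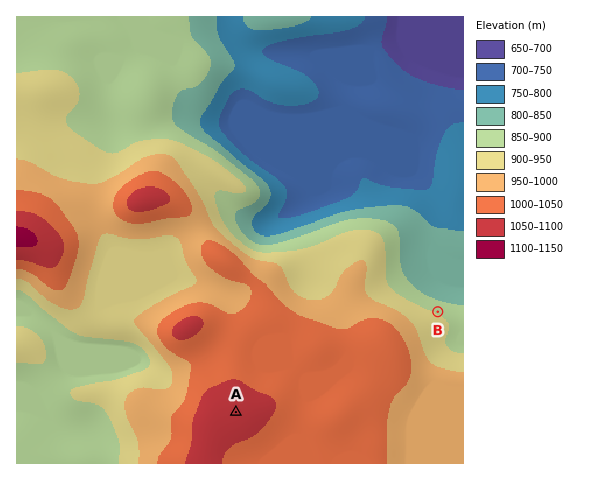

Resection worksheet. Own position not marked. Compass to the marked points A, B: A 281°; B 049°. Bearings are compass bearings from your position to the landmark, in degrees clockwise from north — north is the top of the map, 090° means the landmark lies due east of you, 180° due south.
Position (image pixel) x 307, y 426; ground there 1020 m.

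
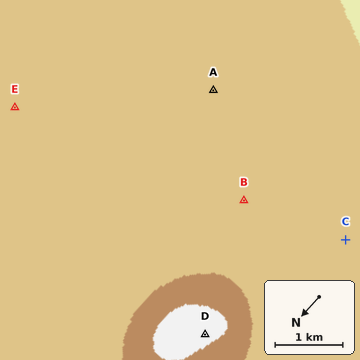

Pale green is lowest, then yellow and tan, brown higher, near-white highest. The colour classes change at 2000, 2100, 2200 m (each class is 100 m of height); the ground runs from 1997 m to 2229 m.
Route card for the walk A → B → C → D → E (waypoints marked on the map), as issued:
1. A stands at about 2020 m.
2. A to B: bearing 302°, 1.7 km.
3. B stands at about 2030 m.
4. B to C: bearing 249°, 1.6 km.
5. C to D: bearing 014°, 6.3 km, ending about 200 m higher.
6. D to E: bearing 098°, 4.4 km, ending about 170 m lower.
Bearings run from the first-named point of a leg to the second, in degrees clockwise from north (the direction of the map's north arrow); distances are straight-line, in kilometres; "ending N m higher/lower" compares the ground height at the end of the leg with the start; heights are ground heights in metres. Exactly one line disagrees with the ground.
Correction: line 5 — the distance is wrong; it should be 2.5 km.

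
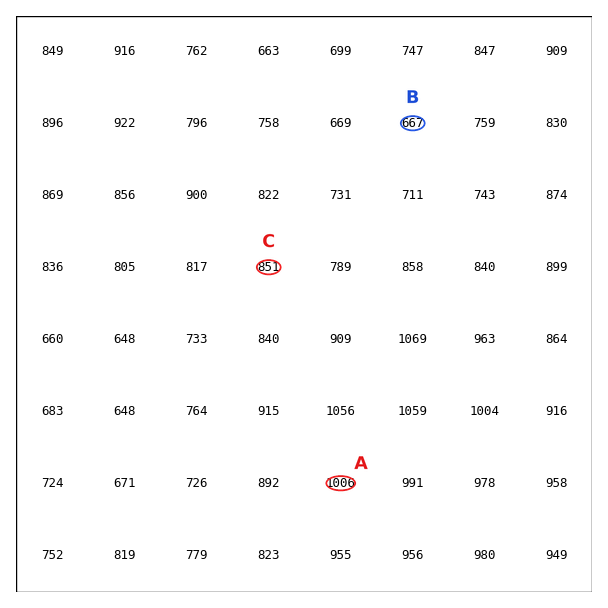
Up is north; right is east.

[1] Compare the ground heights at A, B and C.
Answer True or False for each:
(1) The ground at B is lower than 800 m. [True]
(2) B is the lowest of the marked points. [True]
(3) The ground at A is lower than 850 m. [False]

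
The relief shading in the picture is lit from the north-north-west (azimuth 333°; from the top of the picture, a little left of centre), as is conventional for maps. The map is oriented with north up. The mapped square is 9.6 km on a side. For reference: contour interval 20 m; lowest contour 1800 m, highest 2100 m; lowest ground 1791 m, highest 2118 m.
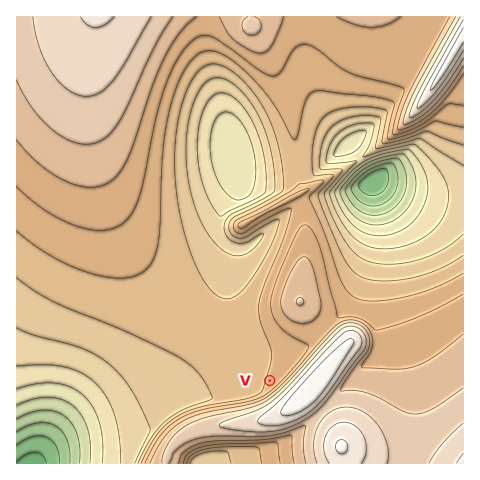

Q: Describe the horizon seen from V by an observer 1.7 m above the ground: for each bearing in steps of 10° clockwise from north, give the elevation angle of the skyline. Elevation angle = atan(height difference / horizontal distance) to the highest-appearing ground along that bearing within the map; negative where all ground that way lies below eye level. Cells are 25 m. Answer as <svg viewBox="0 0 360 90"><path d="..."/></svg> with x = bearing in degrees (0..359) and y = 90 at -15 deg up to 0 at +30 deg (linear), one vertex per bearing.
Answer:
<svg viewBox="0 0 360 90"><path d="M0 59l10-2 10-1 10 1 10 1 10 0 10-5 10-4 10-4 10-3 10-2 10-2 10-1 10-1 10 0 10 1 10 1 10 2 10 2 10 2 10 3 10 2 10 2 10 2 10 3 10 5 10 1 10 0 10-1 10 0 10-1 10 0 10-1 10 0 10 0 10 0"/></svg>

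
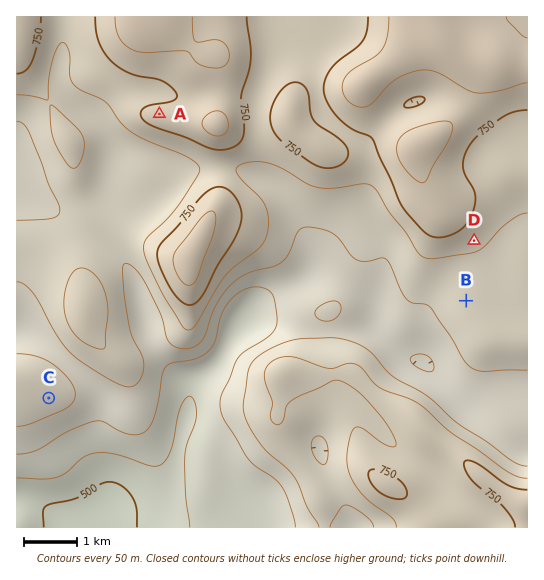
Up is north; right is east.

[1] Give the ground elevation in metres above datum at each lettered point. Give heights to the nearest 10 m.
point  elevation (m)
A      760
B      690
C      680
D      710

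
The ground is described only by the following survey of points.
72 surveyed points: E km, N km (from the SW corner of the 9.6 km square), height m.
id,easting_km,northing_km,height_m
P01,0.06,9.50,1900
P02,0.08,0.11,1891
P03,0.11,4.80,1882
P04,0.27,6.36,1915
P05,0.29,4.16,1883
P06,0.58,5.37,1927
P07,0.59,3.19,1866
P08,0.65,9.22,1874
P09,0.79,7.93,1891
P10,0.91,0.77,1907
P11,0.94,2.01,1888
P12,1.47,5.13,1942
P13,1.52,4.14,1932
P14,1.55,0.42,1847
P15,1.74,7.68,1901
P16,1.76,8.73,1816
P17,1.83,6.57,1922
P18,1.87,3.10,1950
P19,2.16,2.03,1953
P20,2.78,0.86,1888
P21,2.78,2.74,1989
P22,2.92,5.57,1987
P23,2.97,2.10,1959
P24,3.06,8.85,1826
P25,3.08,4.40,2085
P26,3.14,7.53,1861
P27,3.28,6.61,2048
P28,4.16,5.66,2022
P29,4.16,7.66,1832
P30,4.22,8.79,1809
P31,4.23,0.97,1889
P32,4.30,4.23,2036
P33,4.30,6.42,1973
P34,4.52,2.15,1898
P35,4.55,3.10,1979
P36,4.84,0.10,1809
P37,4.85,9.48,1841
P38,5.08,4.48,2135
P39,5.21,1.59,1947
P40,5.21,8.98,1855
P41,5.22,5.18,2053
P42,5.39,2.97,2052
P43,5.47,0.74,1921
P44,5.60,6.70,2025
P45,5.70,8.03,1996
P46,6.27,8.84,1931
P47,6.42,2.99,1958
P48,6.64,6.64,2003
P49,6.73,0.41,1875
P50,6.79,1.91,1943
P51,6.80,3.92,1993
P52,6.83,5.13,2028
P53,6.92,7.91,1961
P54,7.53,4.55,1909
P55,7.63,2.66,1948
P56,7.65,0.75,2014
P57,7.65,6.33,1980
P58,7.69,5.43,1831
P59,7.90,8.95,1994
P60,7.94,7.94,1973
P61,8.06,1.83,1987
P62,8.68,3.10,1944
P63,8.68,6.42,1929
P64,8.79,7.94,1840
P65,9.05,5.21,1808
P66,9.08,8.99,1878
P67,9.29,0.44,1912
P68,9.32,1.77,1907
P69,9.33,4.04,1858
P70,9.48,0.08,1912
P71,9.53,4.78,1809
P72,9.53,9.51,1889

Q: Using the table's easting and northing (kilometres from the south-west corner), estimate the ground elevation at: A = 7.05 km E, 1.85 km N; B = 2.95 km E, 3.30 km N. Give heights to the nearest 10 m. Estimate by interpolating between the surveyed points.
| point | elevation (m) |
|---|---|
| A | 1950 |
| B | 2010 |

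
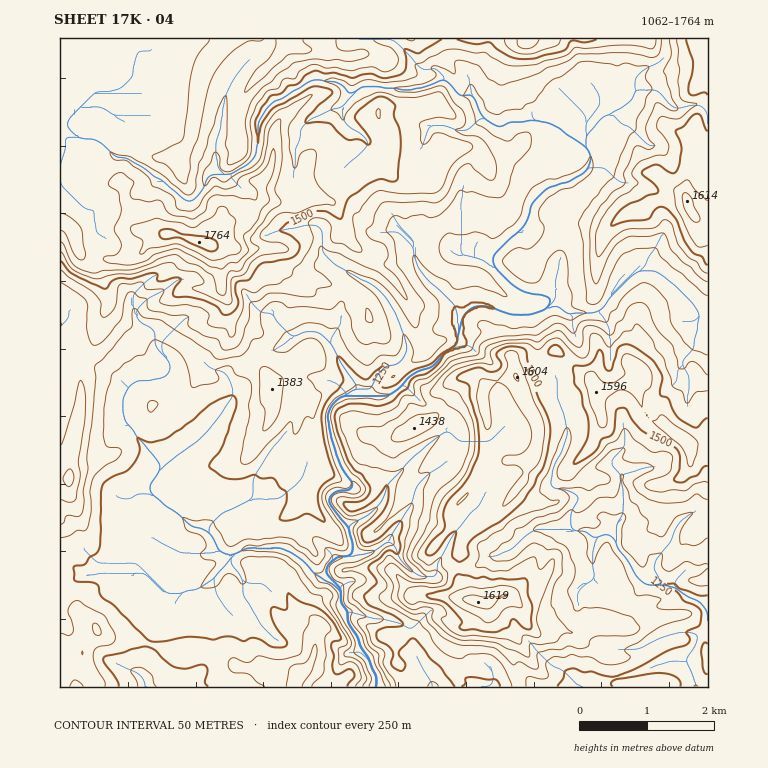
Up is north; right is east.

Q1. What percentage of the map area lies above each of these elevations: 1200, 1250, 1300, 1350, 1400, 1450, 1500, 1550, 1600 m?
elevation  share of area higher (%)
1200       97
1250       86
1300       72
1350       54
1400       42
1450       34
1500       25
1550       16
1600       11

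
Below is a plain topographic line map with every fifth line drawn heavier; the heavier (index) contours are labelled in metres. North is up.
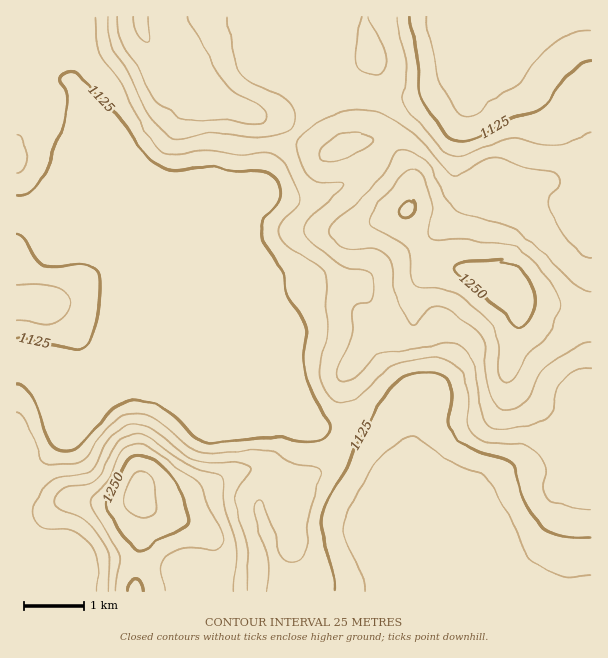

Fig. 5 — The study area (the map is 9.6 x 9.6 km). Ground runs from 1095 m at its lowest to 1280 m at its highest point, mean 1155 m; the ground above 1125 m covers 58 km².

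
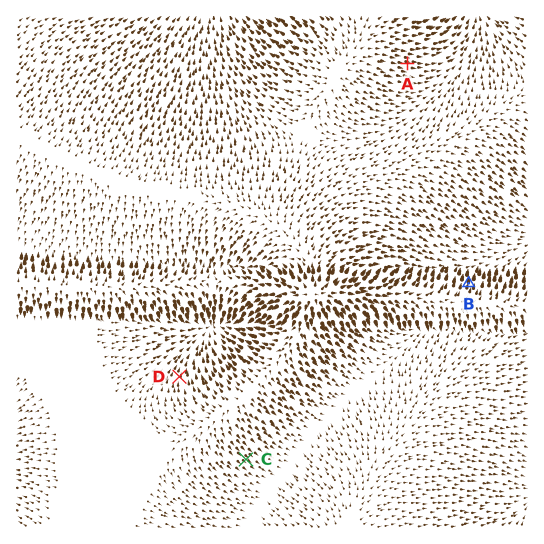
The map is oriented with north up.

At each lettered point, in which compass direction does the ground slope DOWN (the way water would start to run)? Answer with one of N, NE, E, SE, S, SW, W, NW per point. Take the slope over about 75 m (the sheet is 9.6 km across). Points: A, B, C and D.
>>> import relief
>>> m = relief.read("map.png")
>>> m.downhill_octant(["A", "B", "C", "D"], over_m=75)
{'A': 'E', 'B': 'N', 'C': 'SE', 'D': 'N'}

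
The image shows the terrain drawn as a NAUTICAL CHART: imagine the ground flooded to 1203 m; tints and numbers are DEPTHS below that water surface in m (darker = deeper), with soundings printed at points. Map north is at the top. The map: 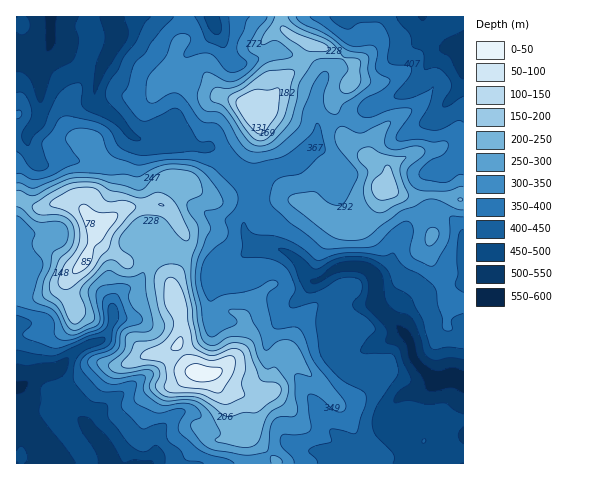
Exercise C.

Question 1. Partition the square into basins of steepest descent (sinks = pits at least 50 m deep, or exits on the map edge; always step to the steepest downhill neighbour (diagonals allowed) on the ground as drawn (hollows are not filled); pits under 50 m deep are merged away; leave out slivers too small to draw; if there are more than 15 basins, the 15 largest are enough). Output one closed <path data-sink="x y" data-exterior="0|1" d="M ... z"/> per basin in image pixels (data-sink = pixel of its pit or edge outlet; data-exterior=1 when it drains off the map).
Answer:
<path data-sink="463 382" data-exterior="1" d="M285 30l-6 0-7 4-8 7 0 6 8 15 4 29-6 12-6 6-13 1 8 13 1 8-7 16-6 24-18 19-8 6-13 1-12-6-8-11-16-3-6 2-5 9-1 17-3-1-32 4-27 18-18-20-5-2-23 0-6 3-3 6 1 31 24 20 9 4 9-10 11-30-1 7 4 8 26 19 22 2 14 10 10 13 3 13 4 9 3 26-4 13 8 14 6 8 5 3 14 1 13 16 13 3 11 5 0 35 28 28 1 3 186 0 1-264-30-6-23 3-27-8 4-15-2-7-19-10-22-16-7-25-5-8 1-11 13-10 6-9 1-14-29-16-14-3z"/><path data-sink="17 388" data-exterior="1" d="M21 199l-5 1 0 263 72 1-2-10-24-30-6-11 0-10 3-12 21-11 17-15 27 0 21-9 21-4 10-6 6-11-3-26-4-9-3-13-10-13-14-10-22-2-24-17-4-6-2-7-14 32-5 4-9-4-24-20-1-31 3-6-10 0z"/><path data-sink="463 48" data-exterior="1" d="M463 16l-182 1 1 10 10 9 19 9 14 3 29 16-1 14-6 9-13 10-1 11 5 8 7 25 22 16 19 10 2 7-4 15 27 8 23-3 20 5 10 0z"/><path data-sink="112 17" data-exterior="1" d="M185 16l-93 1 2 26-9 31-15 27-4 15 6 16 5 4 10 1 6 6 3 11 10 13 0 8-5 12-16 17 2 11 10 11 28-18 34-4 2-16 3-7 8-4 16 3 11-19 10-55 5-7 7-3-33-14-21-2 5-12 5-21 7-9z"/><path data-sink="50 17" data-exterior="1" d="M91 16l-75 1 0 182 5 0 15 8 7 0 13-4 14 0 10 3 4 5 2-9 15-15 4-7 1-13-10-13-3-11-6-6-10-1-4-3-7-17 4-15 15-27 9-31z"/><path data-sink="110 463" data-exterior="1" d="M178 345l-12 7-21 4-21 9-27 0-17 15-21 11-3 12 0 10 6 11 24 30 3 10 100 0 3-10 14-14 21-2 10-4 9-8 3-14-1-14-11-5-13-3-13-16-9 0-10-4z"/><path data-sink="211 17" data-exterior="1" d="M280 16l-94 0-2 22-7 9-5 21-5 12 21 2 27 12 27 8 9 7 13 0 6-6 6-12-4-29-8-15 0-6 8-7 12-5-2-2z"/>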